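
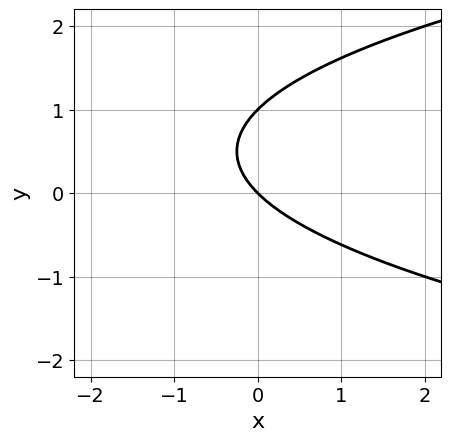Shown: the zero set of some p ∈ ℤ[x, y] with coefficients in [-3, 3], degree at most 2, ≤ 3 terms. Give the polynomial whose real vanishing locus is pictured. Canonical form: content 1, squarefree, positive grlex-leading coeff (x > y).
First, the degree is 2 — the shape is more complex than any degree-1 curve.
Next, from the visible intercepts: it crosses the x-axis at the gridline x = 0; among the integer gridlines, it crosses the y-axis at y ∈ {0, 1}.
Finally, fitting integer coefficients to these (and the overall shape) gives p.

y^2 - x - y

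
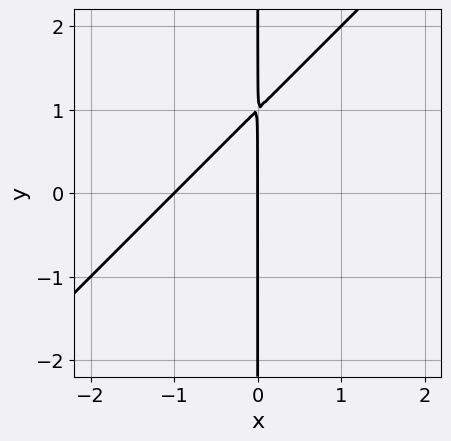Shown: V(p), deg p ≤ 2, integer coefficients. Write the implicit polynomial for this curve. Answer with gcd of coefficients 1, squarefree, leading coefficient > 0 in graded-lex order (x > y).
x^2 - x*y + x

(a) The degree is 2 — a generic line meets the curve in up to 2 points.
(b) Observable constraints: every point of the y-axis in the box is on the curve; among the integer gridlines, it crosses the x-axis at x ∈ {-1, 0}.
(c) Together with the visible shape, these determine p as stated.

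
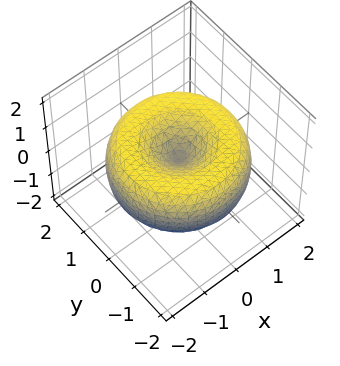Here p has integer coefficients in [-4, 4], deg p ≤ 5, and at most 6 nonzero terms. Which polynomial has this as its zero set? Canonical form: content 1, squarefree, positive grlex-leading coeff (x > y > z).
(a) Degree: no degree-3 surface has this shape, so deg p = 4.
(b) Symmetries: rotational symmetry about the z-axis ⇒ p depends on x, y only through x² + y².
(c) Observable constraints: it meets the z-axis at z = 0 (among the integer gridlines); one y-axis crossing is at y = 0; it meets the x-axis at x = 0 (among the integer gridlines).
(d) Fitting integer coefficients to these (and the overall shape) gives p.

x^4 + 2*x^2*y^2 + y^4 - 3*x^2 - 3*y^2 + 3*z^2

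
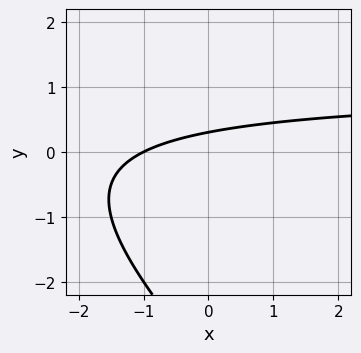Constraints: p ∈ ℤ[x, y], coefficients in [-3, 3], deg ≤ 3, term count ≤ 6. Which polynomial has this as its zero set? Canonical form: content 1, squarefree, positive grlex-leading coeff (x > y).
x*y + y^2 - x + 3*y - 1

Degree: a generic line meets the curve in up to 2 points, so deg p = 2.
Against the integer gridlines: it crosses the x-axis at the gridline x = -1.
These observations pin down the coefficients.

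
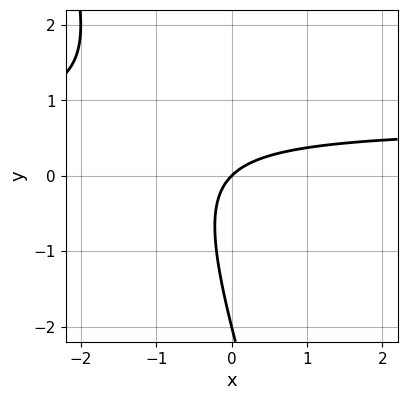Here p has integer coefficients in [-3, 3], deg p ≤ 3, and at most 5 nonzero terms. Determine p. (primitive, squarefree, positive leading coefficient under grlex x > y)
First, the degree is 2 — a generic line meets the curve in up to 2 points.
Next, against the integer gridlines: the y-axis gridline crossings are at y ∈ {-2, 0}; it crosses the x-axis at the gridline x = 0.
Finally, putting this together gives p.

3*x*y + y^2 - 2*x + 2*y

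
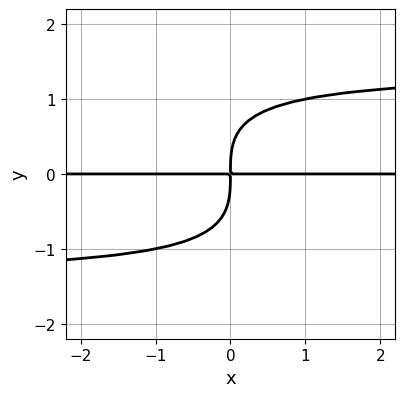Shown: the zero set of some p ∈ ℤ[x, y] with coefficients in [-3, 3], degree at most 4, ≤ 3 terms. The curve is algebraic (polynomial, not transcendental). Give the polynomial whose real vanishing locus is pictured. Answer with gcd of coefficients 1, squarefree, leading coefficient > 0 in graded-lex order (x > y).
1. deg p = 4.
2. Observable constraints: the visible x-axis segment lies entirely on the curve.
3. Together with the visible shape, these determine p as stated.

x*y^3 + y^4 - 2*x*y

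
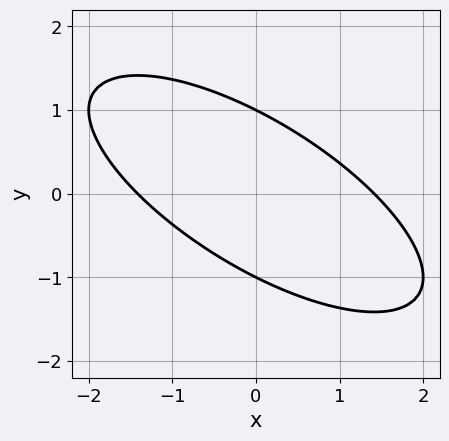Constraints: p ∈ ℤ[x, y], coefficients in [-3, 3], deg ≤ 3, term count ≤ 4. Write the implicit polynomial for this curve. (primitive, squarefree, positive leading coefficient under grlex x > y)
(a) deg p = 2. No degree-1 curve has this shape.
(b) Observable constraints: among the integer gridlines, it crosses the y-axis at y ∈ {-1, 1}.
(c) Together with the visible shape, these determine p as stated.

x^2 + 2*x*y + 2*y^2 - 2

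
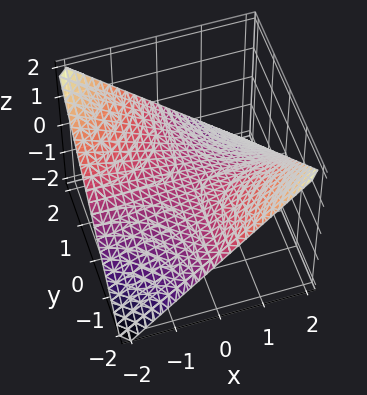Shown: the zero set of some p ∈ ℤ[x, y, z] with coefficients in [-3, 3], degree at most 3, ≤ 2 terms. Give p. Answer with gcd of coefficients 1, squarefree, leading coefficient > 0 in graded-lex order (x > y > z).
x*y + 2*z

(a) The degree is 2 — a hyperbolic paraboloid; a quadric.
(b) Reading off the gridlines: every point of the y-axis in the box is on the surface; the visible x-axis segment lies entirely on the surface.
(c) Together with the visible shape, these determine p as stated.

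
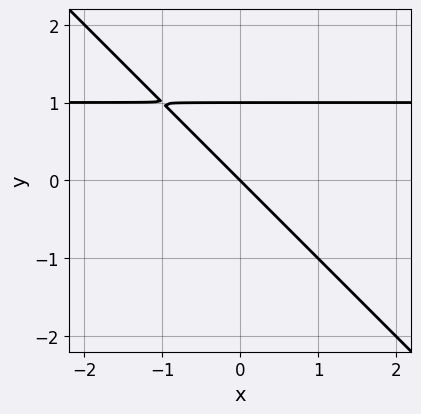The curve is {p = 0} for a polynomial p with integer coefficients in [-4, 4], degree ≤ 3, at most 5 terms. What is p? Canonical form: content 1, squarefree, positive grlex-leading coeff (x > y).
x*y + y^2 - x - y

First, degree: the shape is more complex than any degree-1 curve, so deg p = 2.
Next, checking where it meets the axes: among the integer gridlines, it crosses the y-axis at y ∈ {0, 1}; it crosses the x-axis at the gridline x = 0.
Finally, putting this together gives p.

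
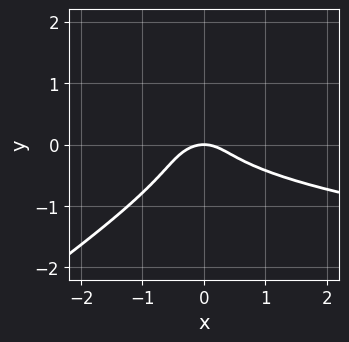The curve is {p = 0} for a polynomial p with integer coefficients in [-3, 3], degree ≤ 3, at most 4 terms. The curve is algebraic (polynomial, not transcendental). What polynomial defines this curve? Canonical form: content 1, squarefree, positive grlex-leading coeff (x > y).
(a) The degree is 3 — a generic line meets the curve in up to 3 points.
(b) Reading off the gridlines: it crosses the x-axis at the gridline x = 0; it crosses the y-axis at the gridline y = 0.
(c) Together with the visible shape, these determine p as stated.

2*x*y^2 - 3*y^3 - x^2 - y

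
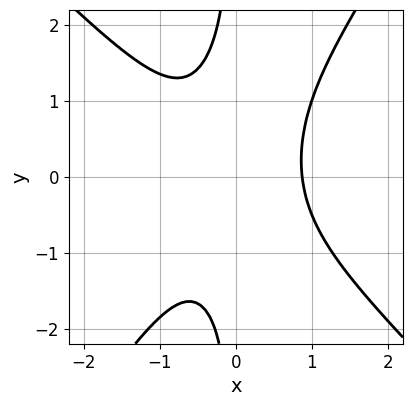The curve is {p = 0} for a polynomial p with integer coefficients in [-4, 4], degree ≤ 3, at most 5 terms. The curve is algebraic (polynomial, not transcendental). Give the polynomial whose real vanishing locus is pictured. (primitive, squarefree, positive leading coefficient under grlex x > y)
3*x^3 + x^2*y - 2*x*y^2 - 2

1. Degree: the shape is more complex than any degree-2 curve, so deg p = 3.
2. Observable constraints: it misses every integer gridline on the y-axis.
3. Together with the visible shape, these determine p as stated.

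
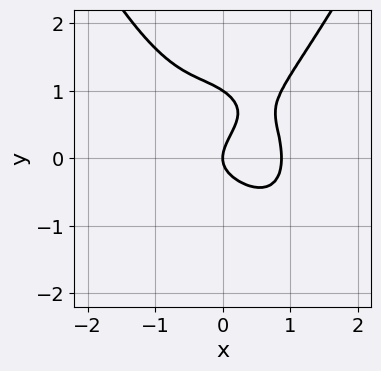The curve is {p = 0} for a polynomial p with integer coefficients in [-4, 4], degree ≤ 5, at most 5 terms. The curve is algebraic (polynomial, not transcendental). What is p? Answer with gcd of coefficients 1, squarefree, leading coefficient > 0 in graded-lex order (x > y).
First, degree: no degree-3 curve has this shape, so deg p = 4.
Then, reading off the gridlines: among the integer gridlines, it crosses the y-axis at y ∈ {0, 1}; one x-axis crossing is at x = 0.
Finally, assembling these constraints gives the stated polynomial.

3*x^4 - 3*y^3 + 3*y^2 - 2*x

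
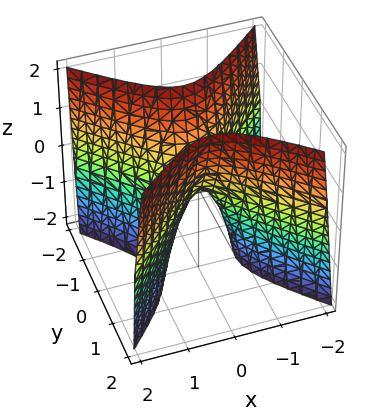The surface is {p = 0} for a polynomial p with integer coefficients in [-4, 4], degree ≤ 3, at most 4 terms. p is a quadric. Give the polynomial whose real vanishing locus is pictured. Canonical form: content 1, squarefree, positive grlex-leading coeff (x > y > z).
3*x^2 - 3*y^2 + z

The degree is 2 — a saddle surface; a quadric.
Symmetries: the y ↦ −y reflection is a symmetry, so y appears only in even powers; it's symmetric under x → −x, forcing even powers of x.
Checking where it meets the axes: it crosses the z-axis at the gridline z = 0; it crosses the y-axis at the gridline y = 0.
Solving for integer coefficients yields p as stated.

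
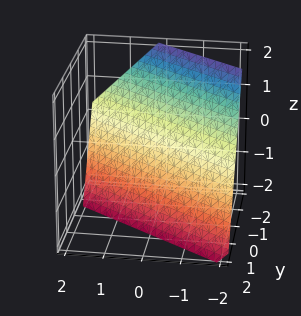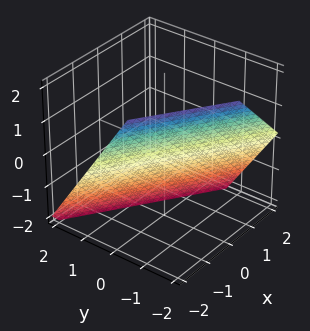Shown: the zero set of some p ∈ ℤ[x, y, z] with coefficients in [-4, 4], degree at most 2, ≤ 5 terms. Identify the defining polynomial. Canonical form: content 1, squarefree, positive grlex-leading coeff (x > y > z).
1. The degree is 1 — the surface is flat (a plane).
2. Against the integer gridlines: it meets the z-axis at z = -1 (among the integer gridlines); one x-axis crossing is at x = -1.
3. Assembling these constraints gives the stated polynomial.

2*x + 3*y + 2*z + 2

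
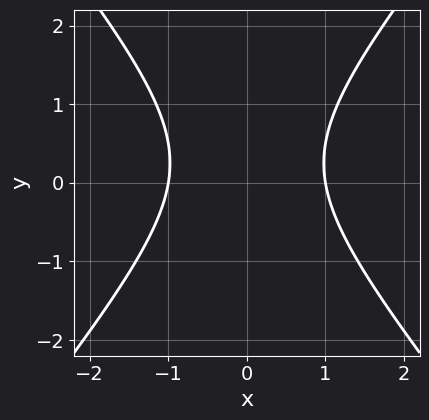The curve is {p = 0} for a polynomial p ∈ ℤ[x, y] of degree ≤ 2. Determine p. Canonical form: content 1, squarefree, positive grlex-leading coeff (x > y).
Degree: a generic line meets the curve in up to 2 points, so deg p = 2.
Symmetries: it's symmetric under x → −x, forcing even powers of x.
Against the integer gridlines: it misses every integer gridline on the y-axis; the x-axis gridline crossings are at x ∈ {-1, 1}.
Fitting integer coefficients to these (and the overall shape) gives p.

3*x^2 - 2*y^2 + y - 3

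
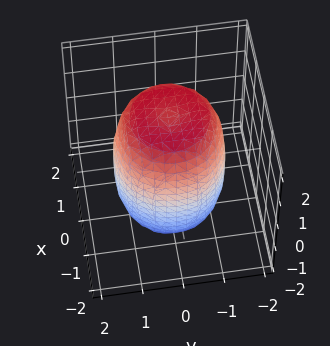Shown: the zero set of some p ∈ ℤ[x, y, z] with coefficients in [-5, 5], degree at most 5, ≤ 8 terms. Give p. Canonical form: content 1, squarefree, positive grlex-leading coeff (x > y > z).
deg p = 4.
Symmetries: rotational symmetry about the z-axis ⇒ p depends on x, y only through x² + y².
Reading off the gridlines: a circular section at z = 1 has radius between 1 and 2.
The integer polynomial consistent with all of this is the stated p.

2*x^4 + 4*x^2*y^2 + 2*y^4 - 2*x^2 - 2*y^2 + z^2 - 3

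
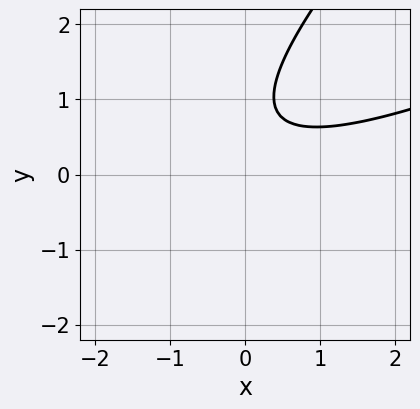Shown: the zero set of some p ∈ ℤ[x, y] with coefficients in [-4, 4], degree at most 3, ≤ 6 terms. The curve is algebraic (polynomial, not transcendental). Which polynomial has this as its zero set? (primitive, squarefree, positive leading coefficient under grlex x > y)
1. Degree: the shape is more complex than any degree-1 curve, so deg p = 2.
2. From the visible intercepts: it misses every integer gridline on the y-axis; the curve avoids every integer x-axis point in the box.
3. Matching integer coefficients to the picture gives p.

x^2 - 3*x*y + 2*y^2 - 3*y + 2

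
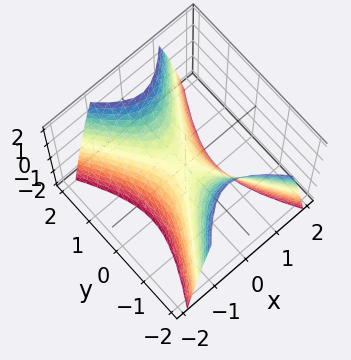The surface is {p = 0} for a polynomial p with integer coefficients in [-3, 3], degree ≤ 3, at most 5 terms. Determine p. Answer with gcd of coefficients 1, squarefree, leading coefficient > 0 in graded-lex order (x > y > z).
2*x^2 - y^2 + z

First, the degree is 2 — a hyperbolic paraboloid; a quadric.
Next, symmetries: it's symmetric under x → −x, forcing even powers of x; the y ↦ −y reflection is a symmetry, so y appears only in even powers.
Next, checking where it meets the axes: one y-axis crossing is at y = 0; it meets the z-axis at z = 0 (among the integer gridlines).
Finally, matching integer coefficients to the picture gives p.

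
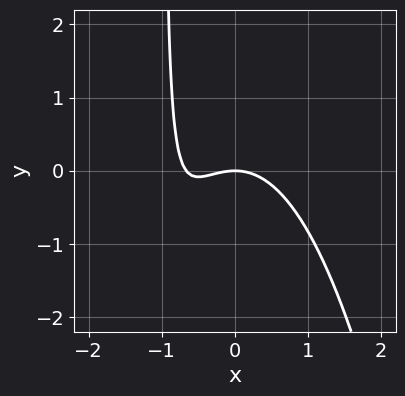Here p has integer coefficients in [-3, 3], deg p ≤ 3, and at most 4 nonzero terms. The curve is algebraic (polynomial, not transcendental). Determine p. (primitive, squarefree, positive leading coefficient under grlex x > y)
3*x^3 + 2*x^2 + 3*x*y + 3*y

The degree is 3 — the shape is more complex than any degree-2 curve.
Observable constraints: it crosses the x-axis at the gridline x = 0; it meets the y-axis at y = 0 (among the integer gridlines).
Together with the visible shape, these determine p as stated.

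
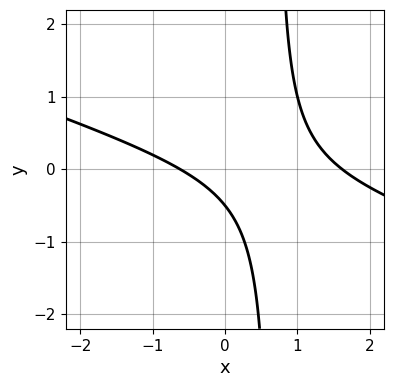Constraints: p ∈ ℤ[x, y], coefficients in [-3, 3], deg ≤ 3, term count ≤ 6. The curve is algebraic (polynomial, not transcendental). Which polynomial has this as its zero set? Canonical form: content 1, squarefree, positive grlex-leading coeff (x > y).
x^2 + 3*x*y - x - 2*y - 1

First, deg p = 2. The shape is more complex than any degree-1 curve.
Finally, the integer polynomial consistent with all of this is the stated p.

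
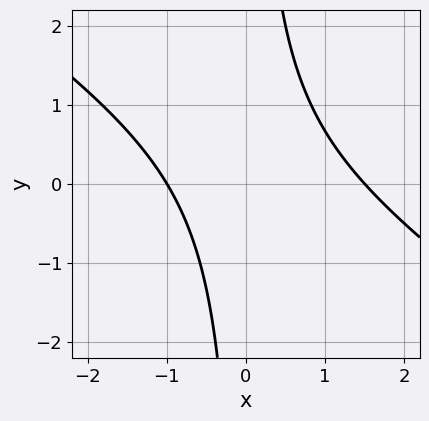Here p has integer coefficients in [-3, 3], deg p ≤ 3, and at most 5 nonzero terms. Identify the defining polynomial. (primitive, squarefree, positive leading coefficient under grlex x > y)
(a) The degree is 2 — no degree-1 curve has this shape.
(b) Observable constraints: it meets the x-axis at x = -1 (among the integer gridlines); it misses every integer gridline on the y-axis.
(c) The integer polynomial consistent with all of this is the stated p.

2*x^2 + 3*x*y - x - 3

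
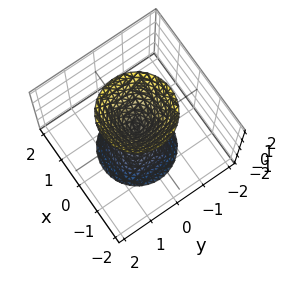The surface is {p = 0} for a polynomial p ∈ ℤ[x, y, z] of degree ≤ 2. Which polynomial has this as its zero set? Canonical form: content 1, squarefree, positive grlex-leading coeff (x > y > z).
3*x^2 + 3*y^2 - z^2

I count 2 distinct pieces. They look like related sheets of one shape, so recover p as a whole.
deg p = 2. Two nappes meeting at a single point; a quadric.
Symmetries: it's symmetric under z → −z, forcing even powers of z; the surface is invariant under rotation about z: p = q(x² + y², z).
Observable constraints: a circular section at z = 1 has radius between 0 and 1; one y-axis crossing is at y = 0; it meets the x-axis at x = 0 (among the integer gridlines); it meets the z-axis at z = 0 (among the integer gridlines).
Putting this together gives p.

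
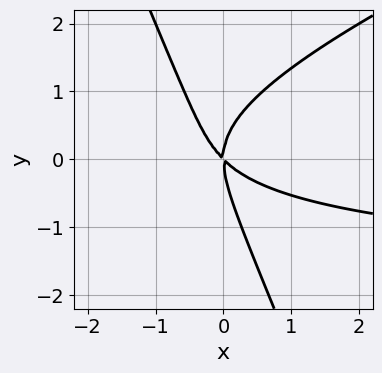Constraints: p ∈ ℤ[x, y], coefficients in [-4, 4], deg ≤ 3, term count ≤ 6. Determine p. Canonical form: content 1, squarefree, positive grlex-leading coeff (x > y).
1. deg p = 3. No degree-2 curve has this shape.
2. From the axis intercepts and sections: it crosses the x-axis at the gridline x = 0; one y-axis crossing is at y = 0.
3. Assembling these constraints gives the stated polynomial.

x^2*y - 2*x*y^2 - y^3 + 2*x^2 + 2*x*y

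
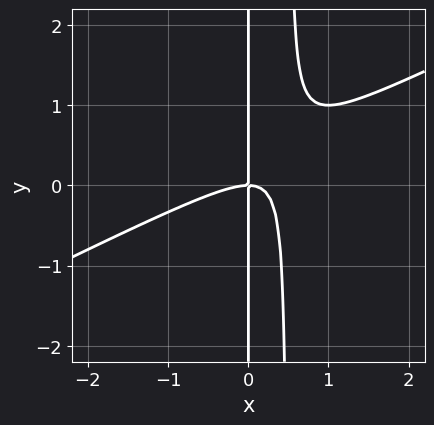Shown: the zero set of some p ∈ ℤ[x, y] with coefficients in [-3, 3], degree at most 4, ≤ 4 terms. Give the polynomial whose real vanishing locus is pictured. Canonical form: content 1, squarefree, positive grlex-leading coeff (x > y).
1. The degree is 3 — a generic line meets the curve in up to 3 points.
2. From the axis intercepts and sections: every point of the y-axis in the box is on the curve; one x-axis crossing is at x = 0.
3. Putting this together gives p.

x^3 - 2*x^2*y + x*y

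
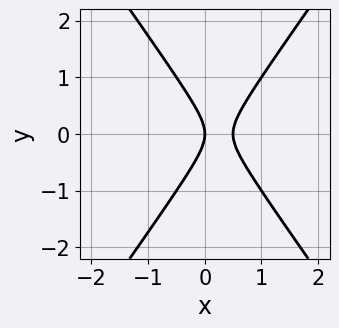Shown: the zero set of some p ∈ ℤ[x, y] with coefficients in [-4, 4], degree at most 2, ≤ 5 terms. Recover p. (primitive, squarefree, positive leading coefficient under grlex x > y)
2*x^2 - y^2 - x

(a) Degree: the shape is more complex than any degree-1 curve, so deg p = 2.
(b) Symmetries: mirror symmetry y ↦ −y ⇒ only even powers of y.
(c) Against the integer gridlines: it crosses the y-axis at the gridline y = 0; it crosses the x-axis at the gridline x = 0.
(d) Matching integer coefficients to the picture gives p.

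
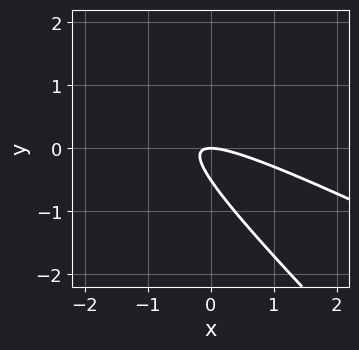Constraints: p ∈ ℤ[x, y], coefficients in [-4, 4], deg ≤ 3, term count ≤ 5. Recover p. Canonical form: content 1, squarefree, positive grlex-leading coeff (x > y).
x^2 + 3*x*y + 2*y^2 + y

(a) deg p = 2. No degree-1 curve has this shape.
(b) Against the integer gridlines: it meets the y-axis at y = 0 (among the integer gridlines); it crosses the x-axis at the gridline x = 0.
(c) Fitting integer coefficients to these (and the overall shape) gives p.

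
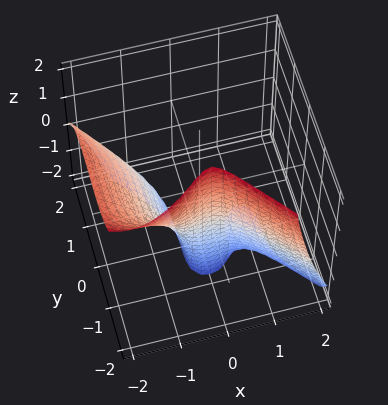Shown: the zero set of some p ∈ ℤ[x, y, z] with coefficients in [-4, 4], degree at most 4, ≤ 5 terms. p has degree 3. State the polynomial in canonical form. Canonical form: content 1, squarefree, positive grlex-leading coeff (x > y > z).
3*x^3 + 3*x^2*z + 2*y^3 + 2*x^2 + 1

First, the degree is 3 — a generic line meets the surface in up to 3 points.
Next, against the integer gridlines: no z-intercept at any integer in the box; it crosses the x-axis at the gridline x = -1.
Finally, assembling these constraints gives the stated polynomial.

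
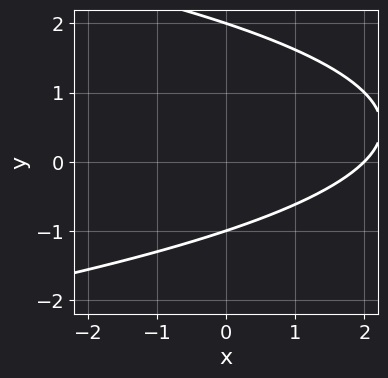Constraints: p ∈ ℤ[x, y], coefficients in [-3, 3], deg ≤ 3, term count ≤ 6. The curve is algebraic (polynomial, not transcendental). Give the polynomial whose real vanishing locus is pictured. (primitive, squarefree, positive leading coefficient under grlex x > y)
y^2 + x - y - 2

1. The degree is 2 — a generic line meets the curve in up to 2 points.
2. Against the integer gridlines: it crosses the x-axis at the gridline x = 2; among the integer gridlines, it crosses the y-axis at y ∈ {-1, 2}.
3. Solving for integer coefficients yields p as stated.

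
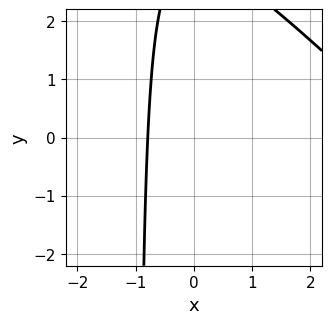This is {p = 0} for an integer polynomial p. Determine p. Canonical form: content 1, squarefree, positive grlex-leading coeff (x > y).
(a) Degree: a generic line meets the curve in up to 2 points, so deg p = 2.
(b) From the visible intercepts: no y-intercept at any integer in the box.
(c) Assembling these constraints gives the stated polynomial.

x^2 + x*y - 3*x + y - 3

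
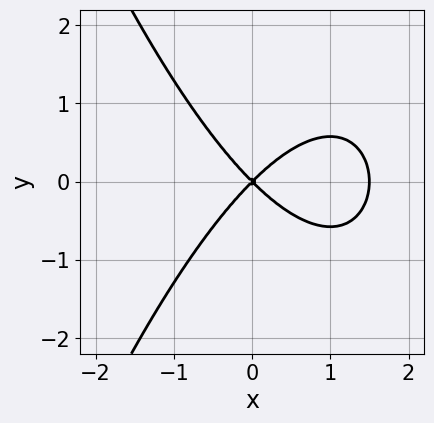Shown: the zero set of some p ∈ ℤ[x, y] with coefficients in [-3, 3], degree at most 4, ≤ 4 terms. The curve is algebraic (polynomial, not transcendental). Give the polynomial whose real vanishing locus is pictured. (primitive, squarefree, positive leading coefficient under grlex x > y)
(a) Degree: the shape is more complex than any degree-2 curve, so deg p = 3.
(b) Symmetries: mirror symmetry y ↦ −y ⇒ only even powers of y.
(c) Checking where it meets the axes: it crosses the x-axis at the gridline x = 0; one y-axis crossing is at y = 0.
(d) Solving for integer coefficients yields p as stated.

2*x^3 - 3*x^2 + 3*y^2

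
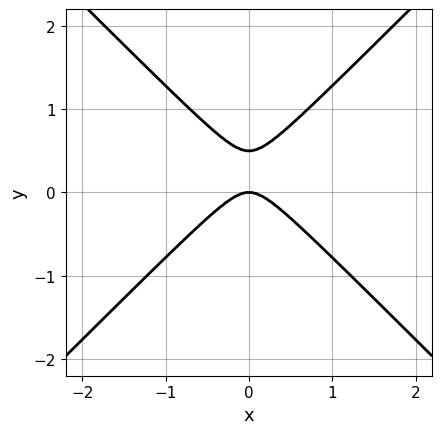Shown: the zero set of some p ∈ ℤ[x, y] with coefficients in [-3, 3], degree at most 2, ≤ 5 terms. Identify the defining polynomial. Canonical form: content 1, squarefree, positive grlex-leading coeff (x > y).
First, deg p = 2. No degree-1 curve has this shape.
Next, symmetries: it's symmetric under x → −x, forcing even powers of x.
Then, observable constraints: one y-axis crossing is at y = 0; one x-axis crossing is at x = 0.
Finally, solving for integer coefficients yields p as stated.

2*x^2 - 2*y^2 + y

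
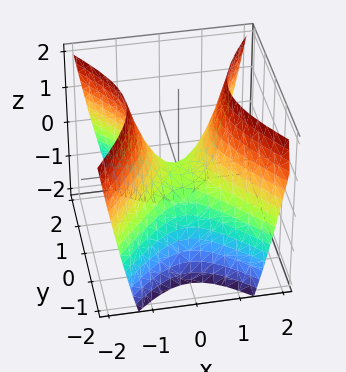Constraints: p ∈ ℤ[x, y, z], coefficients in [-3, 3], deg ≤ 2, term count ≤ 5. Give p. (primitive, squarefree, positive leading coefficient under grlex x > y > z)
deg p = 2. A hyperbolic paraboloid; a quadric.
Symmetries: mirror symmetry x ↦ −x ⇒ only even powers of x; the y ↦ −y reflection is a symmetry, so y appears only in even powers.
From the visible intercepts: one y-axis crossing is at y = 0; it crosses the x-axis at the gridline x = 0; one z-axis crossing is at z = 0.
Together with the visible shape, these determine p as stated.

3*x^2 - 2*y^2 - 2*z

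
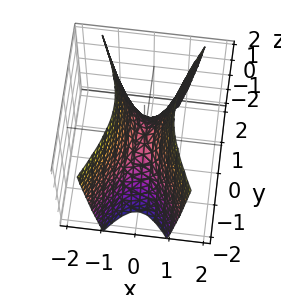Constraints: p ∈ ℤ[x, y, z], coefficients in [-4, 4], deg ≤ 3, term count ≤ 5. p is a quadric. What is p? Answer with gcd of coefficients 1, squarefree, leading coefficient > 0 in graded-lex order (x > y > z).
3*x^2 - y^2 - z

1. Degree: a saddle surface; a quadric, so deg p = 2.
2. Symmetries: the y ↦ −y reflection is a symmetry, so y appears only in even powers; the x ↦ −x reflection is a symmetry, so x appears only in even powers.
3. From the axis intercepts and sections: it crosses the x-axis at the gridline x = 0; it crosses the z-axis at the gridline z = 0; it meets the y-axis at y = 0 (among the integer gridlines).
4. Putting this together gives p.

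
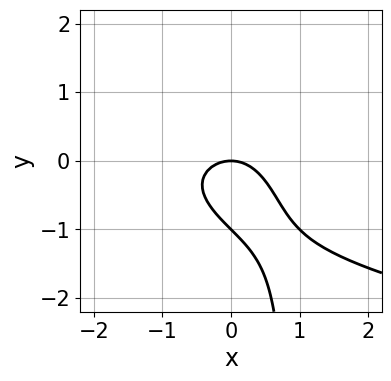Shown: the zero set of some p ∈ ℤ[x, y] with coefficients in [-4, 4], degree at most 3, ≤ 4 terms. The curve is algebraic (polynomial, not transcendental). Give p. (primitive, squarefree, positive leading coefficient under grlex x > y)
1. Degree: the shape is more complex than any degree-2 curve, so deg p = 3.
2. Reading off the gridlines: it crosses the x-axis at the gridline x = 0; the y-axis gridline crossings are at y ∈ {-1, 0}.
3. Together with the visible shape, these determine p as stated.

x*y^2 - x^2 - y^2 - y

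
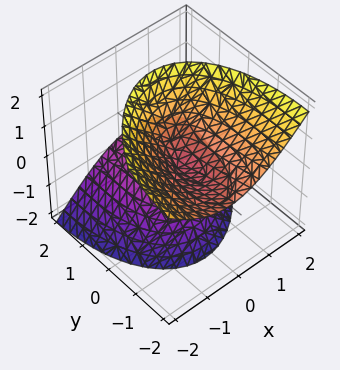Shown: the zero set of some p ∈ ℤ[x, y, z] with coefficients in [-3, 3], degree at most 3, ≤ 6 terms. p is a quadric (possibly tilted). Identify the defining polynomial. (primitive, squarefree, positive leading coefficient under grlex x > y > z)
3*x^2 - x*y + y^2 + 3*y*z - 2*z^2

(a) I count 2 distinct pieces.
(b) The degree is 2 — no degree-1 surface has this shape.
(c) From the visible intercepts: one y-axis crossing is at y = 0; it crosses the x-axis at the gridline x = 0; it crosses the z-axis at the gridline z = 0.
(d) Assembling these constraints gives the stated polynomial.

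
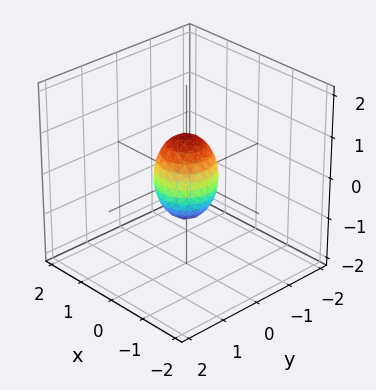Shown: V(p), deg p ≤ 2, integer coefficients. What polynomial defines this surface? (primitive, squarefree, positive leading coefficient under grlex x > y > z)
(a) Degree: bounded and convex; a quadric, so deg p = 2.
(b) Symmetries: mirror symmetry z ↦ −z ⇒ only even powers of z; rotational symmetry about the z-axis ⇒ p depends on x, y only through x² + y².
(c) Checking where it meets the axes: a circular section at z = 0 has radius between 0 and 1; the z-axis gridline crossings are at z ∈ {-1, 1}.
(d) Together with the visible shape, these determine p as stated.

2*x^2 + 2*y^2 + z^2 - 1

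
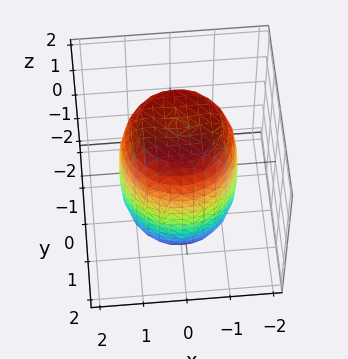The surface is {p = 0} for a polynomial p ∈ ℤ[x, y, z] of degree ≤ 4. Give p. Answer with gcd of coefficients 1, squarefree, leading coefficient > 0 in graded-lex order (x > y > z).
2*x^4 + 4*x^2*y^2 + 2*y^4 - 2*x^2 - 2*y^2 + z^2 - 3

1. Degree: a generic line meets the surface in up to 4 points, so deg p = 4.
2. Symmetry: the surface is invariant under rotation about z: p = q(x² + y², z).
3. Observable constraints: a circular section at z = 0 has radius between 1 and 2.
4. Together with the visible shape, these determine p as stated.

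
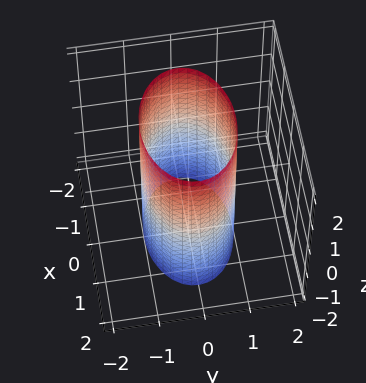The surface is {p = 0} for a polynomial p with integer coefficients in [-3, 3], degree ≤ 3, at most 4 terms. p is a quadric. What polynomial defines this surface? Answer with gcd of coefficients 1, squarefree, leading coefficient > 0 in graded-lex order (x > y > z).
First, deg p = 2.
Next, symmetries: it's symmetric under z → −z, forcing even powers of z; it's symmetric under x → −x, forcing even powers of x; mirror symmetry y ↦ −y ⇒ only even powers of y.
Then, observable constraints: among the integer gridlines, it crosses the y-axis at y ∈ {-1, 1}; no z-intercept at any integer in the box.
Finally, fitting integer coefficients to these (and the overall shape) gives p.

x^2 + 2*y^2 - 2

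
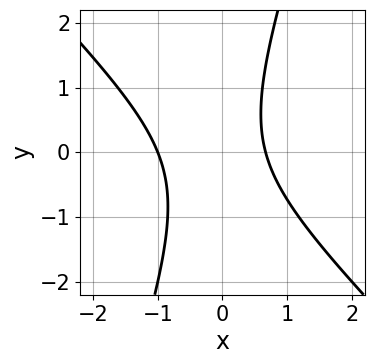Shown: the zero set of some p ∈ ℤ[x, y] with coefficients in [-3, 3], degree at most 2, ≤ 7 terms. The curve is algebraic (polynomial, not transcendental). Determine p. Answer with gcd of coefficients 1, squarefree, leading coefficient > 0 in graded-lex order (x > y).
deg p = 2.
Reading off the gridlines: no y-intercept at any integer in the box; one x-axis crossing is at x = -1.
Matching integer coefficients to the picture gives p.

3*x^2 + 2*x*y - y^2 + x - 2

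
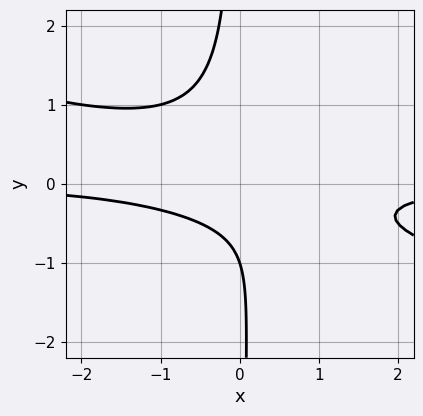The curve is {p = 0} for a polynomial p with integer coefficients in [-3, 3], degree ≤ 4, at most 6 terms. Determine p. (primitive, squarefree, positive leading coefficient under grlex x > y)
(a) The degree is 3 — no degree-2 curve has this shape.
(b) From the axis intercepts and sections: no x-intercept at any integer in the box; one y-axis crossing is at y = -1.
(c) Assembling these constraints gives the stated polynomial.

x^2*y + 3*x*y^2 + y + 1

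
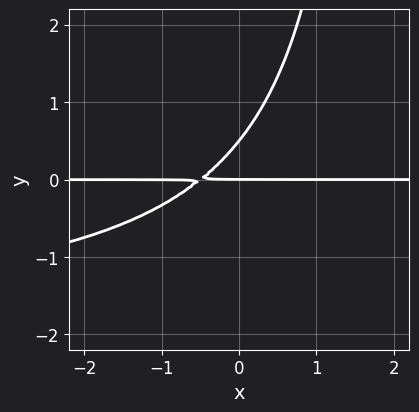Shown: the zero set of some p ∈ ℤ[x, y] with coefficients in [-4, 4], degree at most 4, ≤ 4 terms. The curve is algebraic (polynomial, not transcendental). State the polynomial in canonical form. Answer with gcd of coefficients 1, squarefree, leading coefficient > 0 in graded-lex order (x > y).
x*y^2 + 2*x*y - 2*y^2 + y

First, degree: the shape is more complex than any degree-2 curve, so deg p = 3.
Then, from the axis intercepts and sections: one y-axis crossing is at y = 0; the visible x-axis segment lies entirely on the curve.
Finally, putting this together gives p.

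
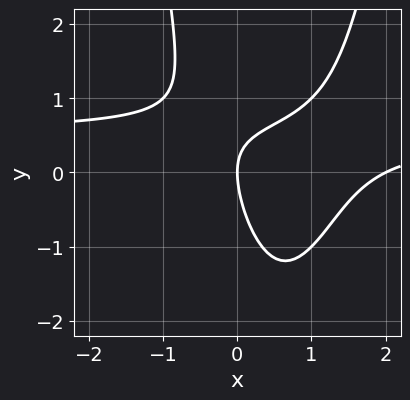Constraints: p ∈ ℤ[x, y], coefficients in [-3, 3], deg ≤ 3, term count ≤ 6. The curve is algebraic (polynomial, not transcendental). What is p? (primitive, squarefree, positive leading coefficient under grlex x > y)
First, the degree is 3 — the shape is more complex than any degree-2 curve.
Next, from the axis intercepts and sections: it meets the y-axis at y = 0 (among the integer gridlines); among the integer gridlines, it crosses the x-axis at x ∈ {0, 2}.
Finally, matching integer coefficients to the picture gives p.

2*x^2*y - x^2 - 2*x*y - y^2 + 2*x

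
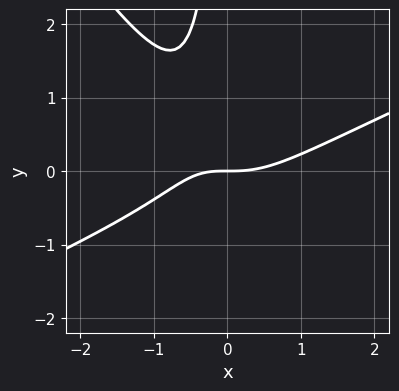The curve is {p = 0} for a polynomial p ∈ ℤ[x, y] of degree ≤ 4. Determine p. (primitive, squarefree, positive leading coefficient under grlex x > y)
2*x^3 - 3*x^2*y - 3*x*y^2 - 2*x*y - 3*y

deg p = 3. A generic line meets the curve in up to 3 points.
Observable constraints: it meets the y-axis at y = 0 (among the integer gridlines); it meets the x-axis at x = 0 (among the integer gridlines).
Fitting integer coefficients to these (and the overall shape) gives p.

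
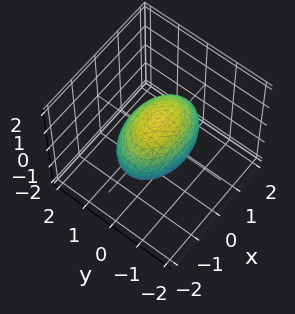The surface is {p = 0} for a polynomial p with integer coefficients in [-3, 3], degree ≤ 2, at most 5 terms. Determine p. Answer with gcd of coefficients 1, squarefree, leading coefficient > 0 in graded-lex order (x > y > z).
x^2 + 2*y^2 + 2*z^2 - 2

1. deg p = 2. Bounded and convex; a quadric.
2. Symmetries: mirror symmetry z ↦ −z ⇒ only even powers of z; it's symmetric under y → −y, forcing even powers of y; the x ↦ −x reflection is a symmetry, so x appears only in even powers.
3. Against the integer gridlines: the y-axis gridline crossings are at y ∈ {-1, 1}; the z-axis gridline crossings are at z ∈ {-1, 1}.
4. Putting this together gives p.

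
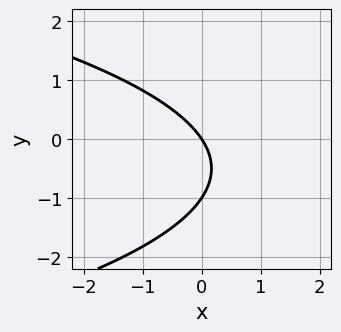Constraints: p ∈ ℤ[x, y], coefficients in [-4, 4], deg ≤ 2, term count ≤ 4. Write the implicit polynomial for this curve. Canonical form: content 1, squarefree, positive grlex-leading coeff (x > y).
2*y^2 + 3*x + 2*y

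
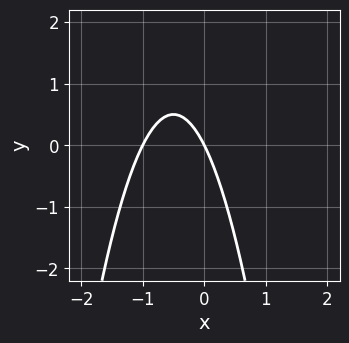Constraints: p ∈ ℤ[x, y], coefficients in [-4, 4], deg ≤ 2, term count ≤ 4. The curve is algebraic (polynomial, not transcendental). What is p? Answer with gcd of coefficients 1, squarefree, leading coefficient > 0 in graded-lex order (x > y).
2*x^2 + 2*x + y

(a) The degree is 2 — no degree-1 curve has this shape.
(b) Against the integer gridlines: it meets the y-axis at y = 0 (among the integer gridlines); the x-axis gridline crossings are at x ∈ {-1, 0}.
(c) Matching integer coefficients to the picture gives p.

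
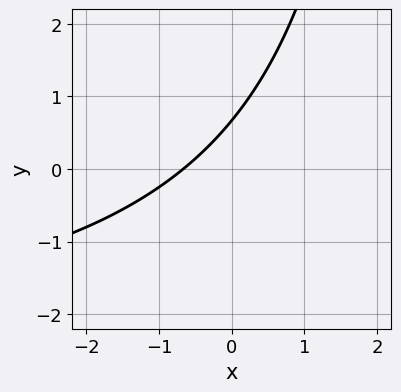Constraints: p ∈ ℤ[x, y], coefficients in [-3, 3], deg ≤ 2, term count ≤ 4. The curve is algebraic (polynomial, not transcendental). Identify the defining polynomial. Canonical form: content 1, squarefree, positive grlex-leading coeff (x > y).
(a) Degree: no degree-1 curve has this shape, so deg p = 2.
(b) Putting this together gives p.

x*y + 3*x - 3*y + 2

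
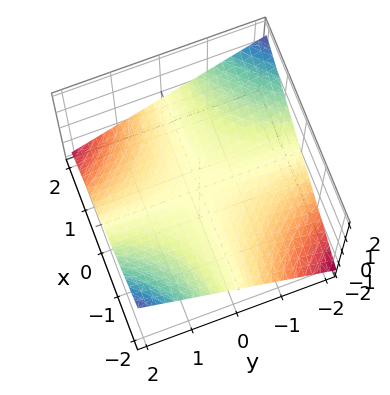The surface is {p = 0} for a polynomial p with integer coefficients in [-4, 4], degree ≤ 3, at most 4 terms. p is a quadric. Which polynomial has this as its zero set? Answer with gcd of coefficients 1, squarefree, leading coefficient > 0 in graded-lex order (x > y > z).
1. The degree is 2 — a hyperbolic paraboloid; a quadric.
2. From the visible intercepts: the visible y-axis segment lies entirely on the surface; it crosses the z-axis at the gridline z = 0; every point of the x-axis in the box is on the surface.
3. These observations pin down the coefficients.

x*y + 3*z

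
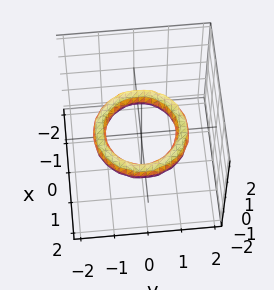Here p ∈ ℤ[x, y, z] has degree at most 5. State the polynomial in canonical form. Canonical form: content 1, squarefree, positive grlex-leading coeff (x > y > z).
1. Degree: no degree-3 surface has this shape, so deg p = 4.
2. Symmetries: rotational symmetry about the z-axis ⇒ p depends on x, y only through x² + y².
3. Reading off the gridlines: the y-axis gridline crossings are at y ∈ {-1, 1}; it misses every integer gridline on the z-axis.
4. Putting this together gives p. Check: (1, 0, 0) on the x-axis lies on the surface, and p(1, 0, 0) = 0. ✓

x^4 + 2*x^2*y^2 + y^4 - 3*x^2 - 3*y^2 + 3*z^2 + 2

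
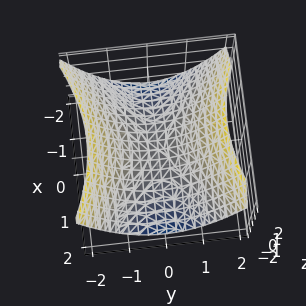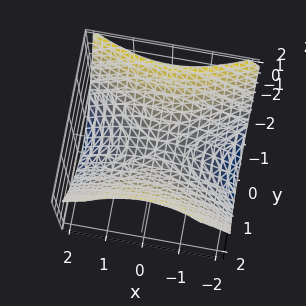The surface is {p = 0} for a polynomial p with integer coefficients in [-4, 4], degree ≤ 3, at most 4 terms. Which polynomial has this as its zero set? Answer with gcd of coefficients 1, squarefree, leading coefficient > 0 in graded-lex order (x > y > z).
x^2 - 2*y^2 + 3*z

deg p = 2.
Symmetries: it's symmetric under x → −x, forcing even powers of x; the y ↦ −y reflection is a symmetry, so y appears only in even powers.
Reading off the gridlines: it meets the x-axis at x = 0 (among the integer gridlines); it crosses the y-axis at the gridline y = 0; it crosses the z-axis at the gridline z = 0.
These observations pin down the coefficients.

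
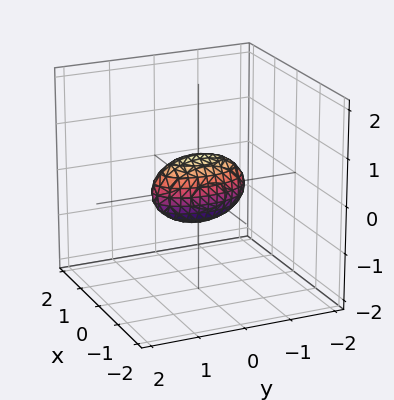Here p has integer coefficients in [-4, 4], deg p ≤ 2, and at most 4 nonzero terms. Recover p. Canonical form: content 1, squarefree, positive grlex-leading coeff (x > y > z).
3*x^2 + y^2 + 2*z^2 - 1

First, degree: a closed, bounded, convex surface; a quadric, so deg p = 2.
Then, symmetries: the y ↦ −y reflection is a symmetry, so y appears only in even powers; it's symmetric under z → −z, forcing even powers of z; the x ↦ −x reflection is a symmetry, so x appears only in even powers.
Next, against the integer gridlines: the y-axis gridline crossings are at y ∈ {-1, 1}.
Finally, putting this together gives p.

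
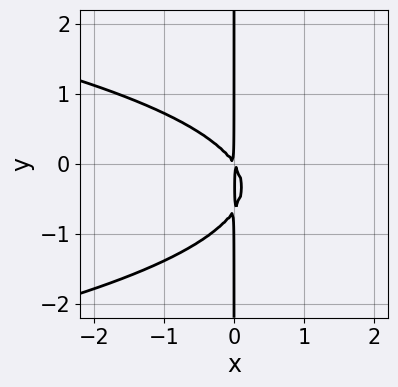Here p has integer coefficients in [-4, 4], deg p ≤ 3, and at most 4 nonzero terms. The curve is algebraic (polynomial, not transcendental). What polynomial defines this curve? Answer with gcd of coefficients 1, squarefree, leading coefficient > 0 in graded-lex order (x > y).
3*x*y^2 + 3*x^2 + 2*x*y

1. deg p = 3. No degree-2 curve has this shape.
2. From the axis intercepts and sections: every point of the y-axis in the box is on the curve.
3. Assembling these constraints gives the stated polynomial.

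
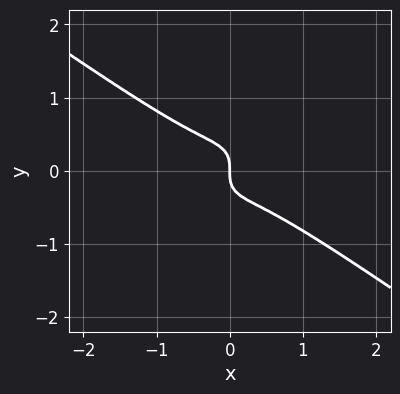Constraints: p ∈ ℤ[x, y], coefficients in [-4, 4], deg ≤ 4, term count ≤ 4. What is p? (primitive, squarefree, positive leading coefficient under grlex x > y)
2*x^3 - 2*x*y^2 + 3*y^3 + x

First, the degree is 3 — no degree-2 curve has this shape.
Next, reading off the gridlines: it meets the x-axis at x = 0 (among the integer gridlines); it crosses the y-axis at the gridline y = 0.
Finally, solving for integer coefficients yields p as stated.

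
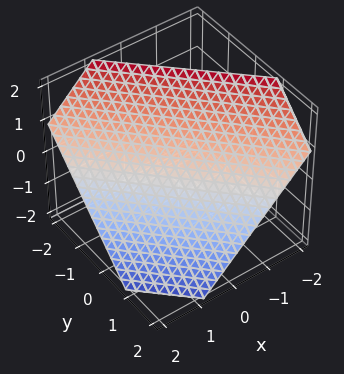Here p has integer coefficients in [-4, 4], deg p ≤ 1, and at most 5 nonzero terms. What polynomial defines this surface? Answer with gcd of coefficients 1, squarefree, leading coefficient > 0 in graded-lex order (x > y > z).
3*x + 3*y + 3*z - 2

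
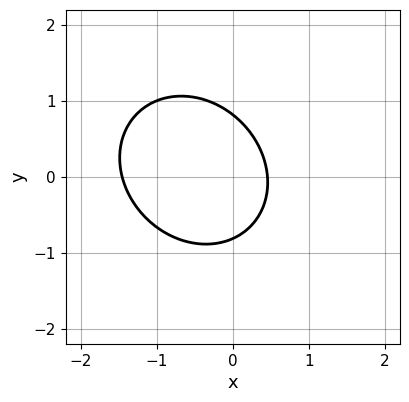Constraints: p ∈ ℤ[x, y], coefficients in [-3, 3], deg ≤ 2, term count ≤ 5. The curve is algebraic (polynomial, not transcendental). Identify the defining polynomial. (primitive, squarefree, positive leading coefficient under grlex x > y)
The degree is 2 — a generic line meets the curve in up to 2 points.
Matching integer coefficients to the picture gives p.

3*x^2 + x*y + 3*y^2 + 3*x - 2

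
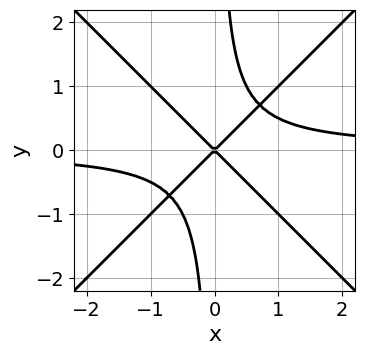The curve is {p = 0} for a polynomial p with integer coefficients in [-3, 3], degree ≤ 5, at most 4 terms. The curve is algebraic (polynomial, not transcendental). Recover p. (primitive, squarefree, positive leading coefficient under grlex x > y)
2*x^3*y - 2*x*y^3 - x^2 + y^2

Degree: the shape is more complex than any degree-3 curve, so deg p = 4.
From the visible intercepts: it crosses the y-axis at the gridline y = 0; it meets the x-axis at x = 0 (among the integer gridlines).
Fitting integer coefficients to these (and the overall shape) gives p.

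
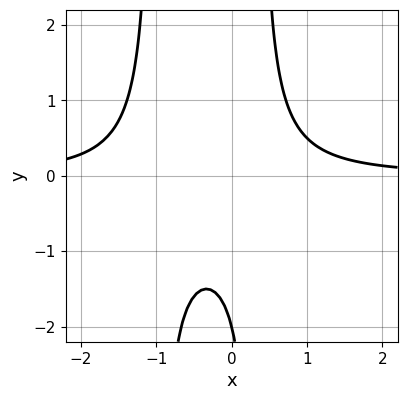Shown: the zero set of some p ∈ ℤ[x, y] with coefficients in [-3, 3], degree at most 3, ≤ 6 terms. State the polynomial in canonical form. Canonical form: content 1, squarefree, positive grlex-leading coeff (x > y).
1. deg p = 3. The shape is more complex than any degree-2 curve.
2. From the axis intercepts and sections: it crosses the y-axis at the gridline y = -2; no x-intercept at any integer in the box.
3. The integer polynomial consistent with all of this is the stated p.

3*x^2*y + 2*x*y - y - 2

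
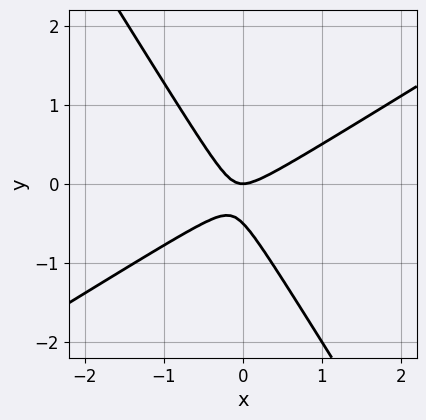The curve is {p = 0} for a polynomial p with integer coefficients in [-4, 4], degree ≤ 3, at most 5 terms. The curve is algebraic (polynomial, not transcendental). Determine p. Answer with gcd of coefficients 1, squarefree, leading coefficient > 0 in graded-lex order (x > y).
2*x^2 - 2*x*y - 2*y^2 - y

First, the degree is 2 — no degree-1 curve has this shape.
Next, from the visible intercepts: it meets the y-axis at y = 0 (among the integer gridlines); one x-axis crossing is at x = 0.
Finally, together with the visible shape, these determine p as stated.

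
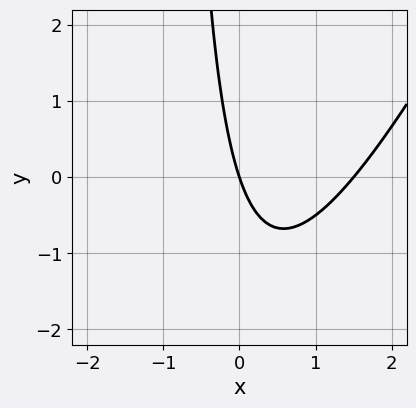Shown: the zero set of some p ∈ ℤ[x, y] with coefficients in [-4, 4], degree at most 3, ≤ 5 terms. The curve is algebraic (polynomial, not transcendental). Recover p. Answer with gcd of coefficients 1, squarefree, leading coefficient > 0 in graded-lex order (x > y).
2*x^2 - x*y - 3*x - y

(a) The degree is 2 — the shape is more complex than any degree-1 curve.
(b) Against the integer gridlines: it crosses the x-axis at the gridline x = 0; it crosses the y-axis at the gridline y = 0.
(c) Solving for integer coefficients yields p as stated.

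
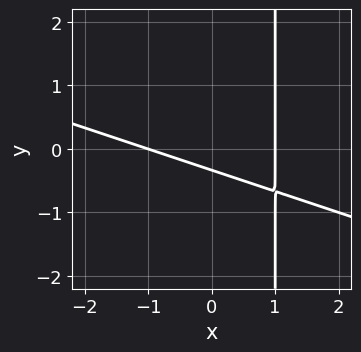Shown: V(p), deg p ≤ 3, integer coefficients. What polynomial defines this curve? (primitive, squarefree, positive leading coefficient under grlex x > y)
(a) Degree: a generic line meets the curve in up to 2 points, so deg p = 2.
(b) From the visible intercepts: the x-axis gridline crossings are at x ∈ {-1, 1}.
(c) Fitting integer coefficients to these (and the overall shape) gives p.

x^2 + 3*x*y - 3*y - 1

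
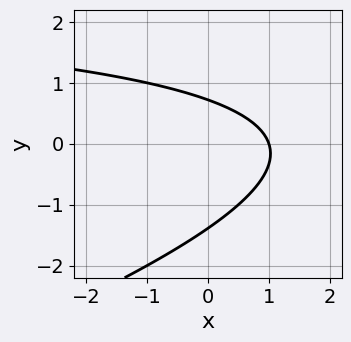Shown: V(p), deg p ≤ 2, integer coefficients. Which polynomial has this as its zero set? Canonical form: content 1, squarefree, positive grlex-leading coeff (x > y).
x*y - 3*y^2 - 3*x - 2*y + 3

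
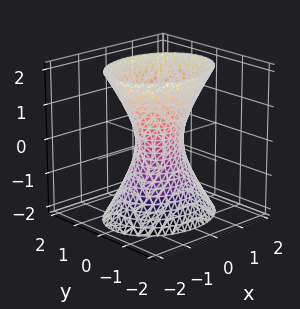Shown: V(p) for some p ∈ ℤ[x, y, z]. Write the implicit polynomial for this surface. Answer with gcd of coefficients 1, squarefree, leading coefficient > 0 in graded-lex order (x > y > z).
2*x^2 + 3*y^2 - z^2 - 1

First, deg p = 2. One connected sheet with a waist; a quadric.
Next, symmetries: the x ↦ −x reflection is a symmetry, so x appears only in even powers; it's symmetric under y → −y, forcing even powers of y; mirror symmetry z ↦ −z ⇒ only even powers of z.
Next, against the integer gridlines: the surface avoids every integer z-axis point in the box.
Finally, putting this together gives p.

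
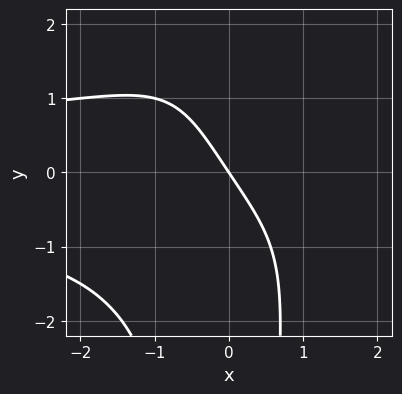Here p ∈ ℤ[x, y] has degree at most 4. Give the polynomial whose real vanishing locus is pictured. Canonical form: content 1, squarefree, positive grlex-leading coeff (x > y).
x^2*y^2 + 3*x + 2*y

1. deg p = 4. The shape is more complex than any degree-3 curve.
2. From the axis intercepts and sections: one x-axis crossing is at x = 0; it meets the y-axis at y = 0 (among the integer gridlines).
3. Putting this together gives p.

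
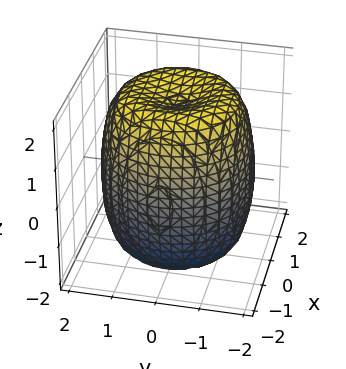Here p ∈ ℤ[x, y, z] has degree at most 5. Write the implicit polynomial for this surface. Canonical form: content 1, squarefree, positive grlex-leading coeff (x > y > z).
x^4 + 2*x^2*y^2 + y^4 - 2*x^2 - 2*y^2 + z^2 - 3

Degree: a generic line meets the surface in up to 4 points, so deg p = 4.
By symmetry, every cross-section ⟂ z is a circle, so x, y appear only via x² + y².
Observable constraints: a circular section at z = 1 has radius between 1 and 2.
Solving for integer coefficients yields p as stated.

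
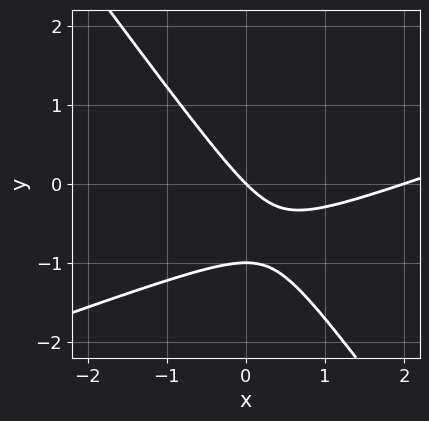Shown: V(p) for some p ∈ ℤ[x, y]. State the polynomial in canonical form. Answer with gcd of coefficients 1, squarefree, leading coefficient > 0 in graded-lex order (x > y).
x^2 - 2*x*y - 2*y^2 - 2*x - 2*y

1. Degree: no degree-1 curve has this shape, so deg p = 2.
2. Reading off the gridlines: the y-axis gridline crossings are at y ∈ {-1, 0}; the x-axis gridline crossings are at x ∈ {0, 2}.
3. Fitting integer coefficients to these (and the overall shape) gives p.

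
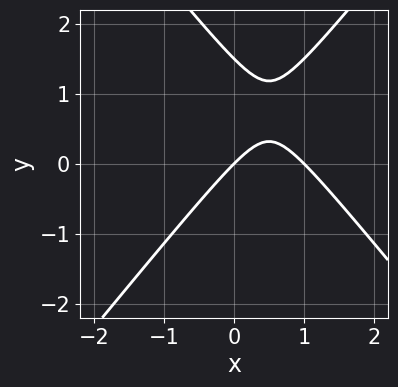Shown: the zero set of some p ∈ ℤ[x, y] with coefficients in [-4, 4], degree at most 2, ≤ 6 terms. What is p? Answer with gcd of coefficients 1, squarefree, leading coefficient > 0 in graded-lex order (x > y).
3*x^2 - 2*y^2 - 3*x + 3*y

deg p = 2.
Checking where it meets the axes: it crosses the y-axis at the gridline y = 0; the x-axis gridline crossings are at x ∈ {0, 1}.
Assembling these constraints gives the stated polynomial.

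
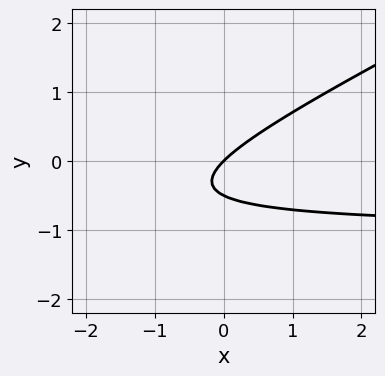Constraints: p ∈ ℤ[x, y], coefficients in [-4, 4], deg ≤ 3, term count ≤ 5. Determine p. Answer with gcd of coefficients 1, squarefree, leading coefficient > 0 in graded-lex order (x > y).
x*y - 2*y^2 + x - y

First, degree: no degree-1 curve has this shape, so deg p = 2.
Next, from the axis intercepts and sections: one x-axis crossing is at x = 0; it meets the y-axis at y = 0 (among the integer gridlines).
Finally, these observations pin down the coefficients.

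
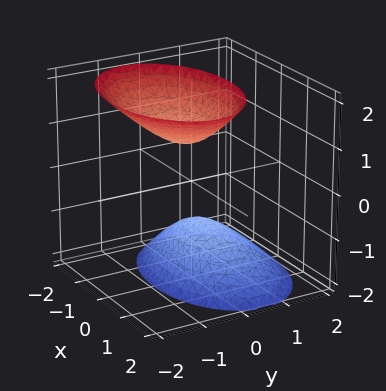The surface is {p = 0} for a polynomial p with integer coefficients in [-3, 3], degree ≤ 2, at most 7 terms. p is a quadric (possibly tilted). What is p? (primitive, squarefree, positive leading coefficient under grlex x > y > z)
x^2 + 2*y^2 + y*z - z^2 + 1

1. I count 2 distinct pieces. They look like related sheets of one shape, so recover p as a whole.
2. The degree is 2 — the shape is more complex than any degree-1 surface.
3. Against the integer gridlines: no y-intercept at any integer in the box; among the integer gridlines, it crosses the z-axis at z ∈ {-1, 1}; the surface avoids every integer x-axis point in the box.
4. Fitting integer coefficients to these (and the overall shape) gives p.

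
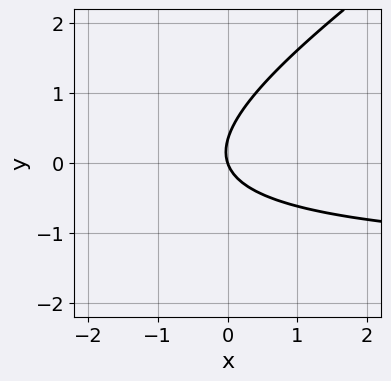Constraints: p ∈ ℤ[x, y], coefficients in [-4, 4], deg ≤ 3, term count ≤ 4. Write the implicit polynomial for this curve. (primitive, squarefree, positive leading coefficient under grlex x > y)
First, degree: no degree-1 curve has this shape, so deg p = 2.
Then, against the integer gridlines: it meets the x-axis at x = 0 (among the integer gridlines); it meets the y-axis at y = 0 (among the integer gridlines).
Finally, putting this together gives p.

2*x*y - 3*y^2 + 3*x + y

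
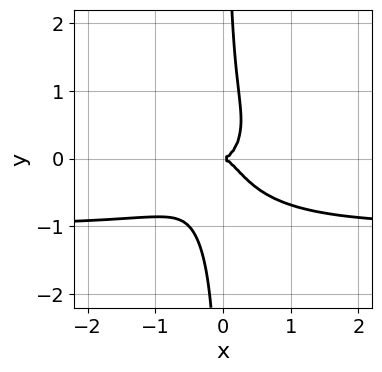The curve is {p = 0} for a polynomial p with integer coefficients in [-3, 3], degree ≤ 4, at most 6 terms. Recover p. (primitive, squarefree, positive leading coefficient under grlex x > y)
First, deg p = 4.
Next, from the axis intercepts and sections: it meets the y-axis at y = 0 (among the integer gridlines); it meets the x-axis at x = 0 (among the integer gridlines).
Finally, matching integer coefficients to the picture gives p.

3*x^3*y + 3*x*y^3 + 3*x^3 + x*y^2 - y^2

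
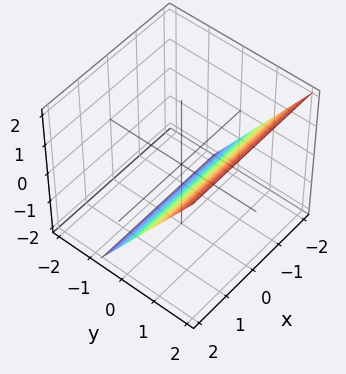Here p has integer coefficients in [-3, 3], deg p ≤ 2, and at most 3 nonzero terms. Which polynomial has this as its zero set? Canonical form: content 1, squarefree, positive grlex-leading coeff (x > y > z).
3*y - 2*z - 2

deg p = 1.
Observable constraints: one z-axis crossing is at z = -1; it misses every integer gridline on the x-axis.
These observations pin down the coefficients.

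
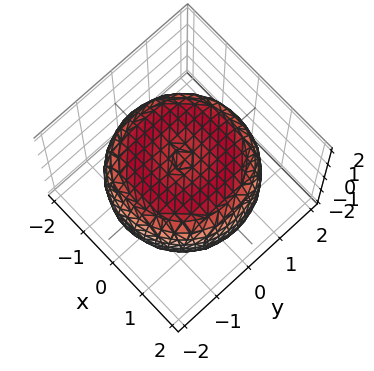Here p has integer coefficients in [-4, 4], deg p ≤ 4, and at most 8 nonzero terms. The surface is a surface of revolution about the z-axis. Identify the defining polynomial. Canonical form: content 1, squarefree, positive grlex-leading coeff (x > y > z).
(a) The degree is 4 — the shape is more complex than any degree-3 surface.
(b) Symmetry: the z-axis is an axis of rotation, so x and y enter only as x² + y².
(c) From the axis intercepts and sections: the z-axis gridline crossings are at z ∈ {-1, 1}; a circular section at z = -1 has radius between 1 and 2.
(d) Putting this together gives p.

x^4 + 2*x^2*y^2 + y^4 - 2*x^2 - 2*y^2 + 3*z^2 - 3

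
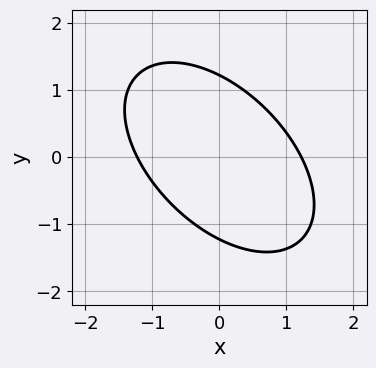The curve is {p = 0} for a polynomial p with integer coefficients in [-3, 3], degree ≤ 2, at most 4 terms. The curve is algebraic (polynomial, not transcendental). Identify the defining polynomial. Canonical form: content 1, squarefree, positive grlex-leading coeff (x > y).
deg p = 2.
The integer polynomial consistent with all of this is the stated p.

2*x^2 + 2*x*y + 2*y^2 - 3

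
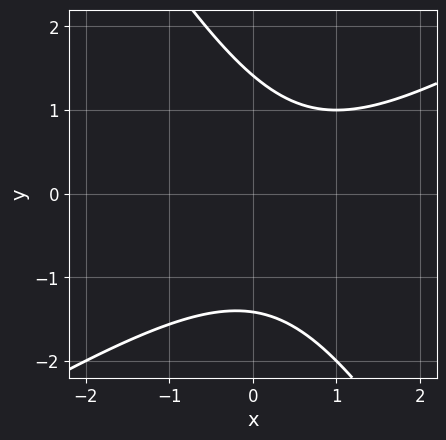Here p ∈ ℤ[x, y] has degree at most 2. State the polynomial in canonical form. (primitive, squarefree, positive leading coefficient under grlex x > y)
x^2 - x*y - y^2 - x + 2

The degree is 2 — a generic line meets the curve in up to 2 points.
From the visible intercepts: it misses every integer gridline on the x-axis.
Fitting integer coefficients to these (and the overall shape) gives p.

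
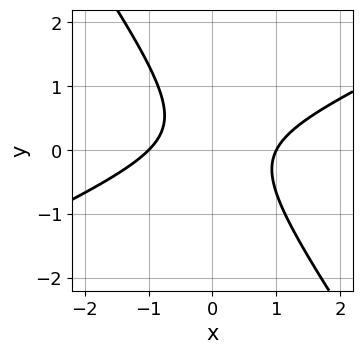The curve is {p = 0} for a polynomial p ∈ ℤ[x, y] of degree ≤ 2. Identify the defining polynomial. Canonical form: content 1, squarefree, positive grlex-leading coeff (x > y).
First, degree: a generic line meets the curve in up to 2 points, so deg p = 2.
Then, reading off the gridlines: the x-axis gridline crossings are at x ∈ {-1, 1}; it misses every integer gridline on the y-axis.
Finally, matching integer coefficients to the picture gives p.

2*x^2 - 3*x*y - 3*y^2 + y - 2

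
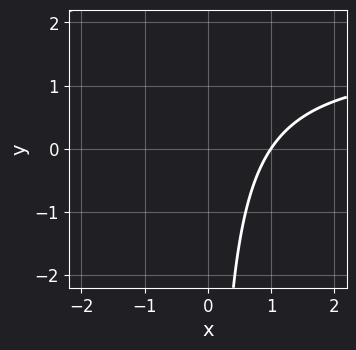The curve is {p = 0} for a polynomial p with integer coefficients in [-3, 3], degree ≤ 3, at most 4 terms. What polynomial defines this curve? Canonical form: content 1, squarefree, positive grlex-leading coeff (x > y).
2*x*y - 3*x + 3

The degree is 2 — the shape is more complex than any degree-1 curve.
From the visible intercepts: no y-intercept at any integer in the box; it crosses the x-axis at the gridline x = 1.
These observations pin down the coefficients.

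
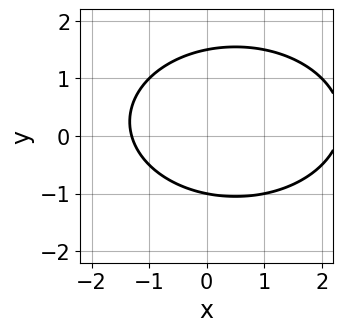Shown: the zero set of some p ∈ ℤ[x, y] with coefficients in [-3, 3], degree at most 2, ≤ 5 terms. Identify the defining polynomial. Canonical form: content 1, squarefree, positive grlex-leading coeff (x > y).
x^2 + 2*y^2 - x - y - 3

(a) Degree: the shape is more complex than any degree-1 curve, so deg p = 2.
(b) Observable constraints: it crosses the y-axis at the gridline y = -1.
(c) Putting this together gives p.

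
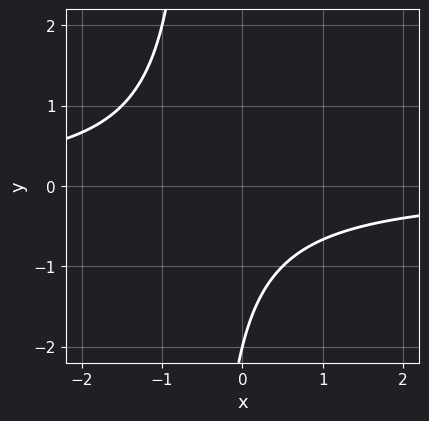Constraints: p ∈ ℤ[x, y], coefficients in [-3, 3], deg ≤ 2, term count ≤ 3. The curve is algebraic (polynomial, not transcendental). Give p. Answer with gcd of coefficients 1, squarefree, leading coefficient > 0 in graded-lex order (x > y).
(a) The degree is 2 — the shape is more complex than any degree-1 curve.
(b) From the axis intercepts and sections: one y-axis crossing is at y = -2; the curve avoids every integer x-axis point in the box.
(c) Matching integer coefficients to the picture gives p.

2*x*y + y + 2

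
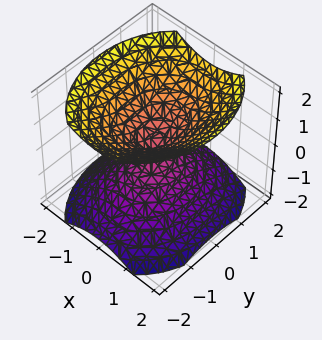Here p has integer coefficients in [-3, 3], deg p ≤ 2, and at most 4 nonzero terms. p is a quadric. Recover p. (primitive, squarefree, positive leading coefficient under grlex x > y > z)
(a) There are 2 components.
(b) The degree is 2 — two nappes meeting at a single point; a quadric.
(c) Symmetries: it's symmetric under x → −x, forcing even powers of x; it's symmetric under z → −z, forcing even powers of z; the y ↦ −y reflection is a symmetry, so y appears only in even powers.
(d) Checking where it meets the axes: one z-axis crossing is at z = 0; one y-axis crossing is at y = 0; it crosses the x-axis at the gridline x = 0.
(e) The integer polynomial consistent with all of this is the stated p.

3*x^2 + 2*y^2 - 3*z^2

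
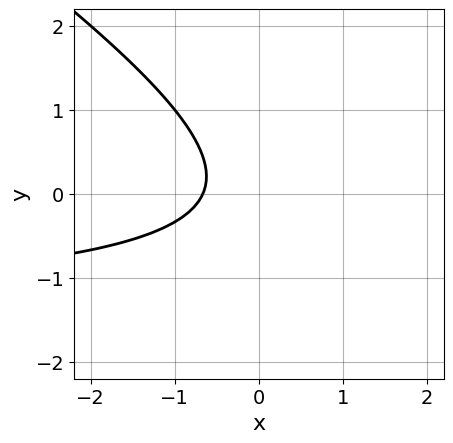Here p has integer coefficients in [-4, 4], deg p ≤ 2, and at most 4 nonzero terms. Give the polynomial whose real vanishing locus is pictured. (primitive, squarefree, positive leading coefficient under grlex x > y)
2*x*y + 3*y^2 + 3*x + 2

(a) deg p = 2. A generic line meets the curve in up to 2 points.
(b) From the visible intercepts: the curve avoids every integer y-axis point in the box.
(c) Matching integer coefficients to the picture gives p.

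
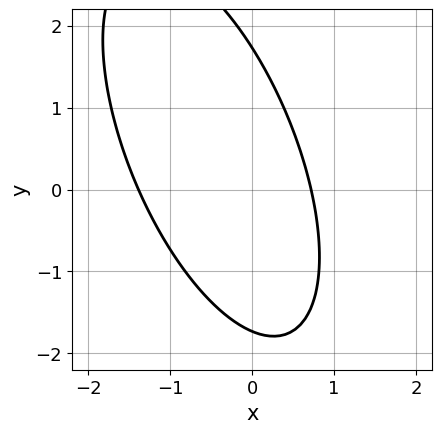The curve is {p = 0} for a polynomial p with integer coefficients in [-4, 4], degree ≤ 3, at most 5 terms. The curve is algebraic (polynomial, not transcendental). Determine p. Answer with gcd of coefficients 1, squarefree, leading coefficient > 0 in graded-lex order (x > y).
First, deg p = 2. A generic line meets the curve in up to 2 points.
Finally, matching integer coefficients to the picture gives p.

3*x^2 + 2*x*y + y^2 + 2*x - 3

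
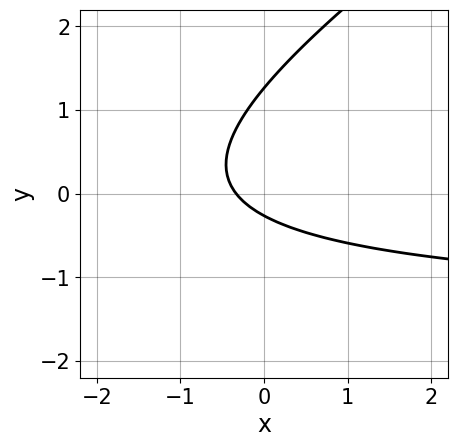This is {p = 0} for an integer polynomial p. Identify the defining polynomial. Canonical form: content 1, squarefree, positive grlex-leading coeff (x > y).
2*x*y - 3*y^2 + 3*x + 3*y + 1

deg p = 2. The shape is more complex than any degree-1 curve.
The integer polynomial consistent with all of this is the stated p.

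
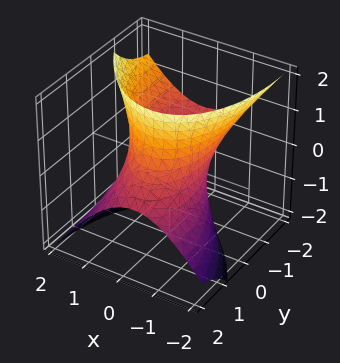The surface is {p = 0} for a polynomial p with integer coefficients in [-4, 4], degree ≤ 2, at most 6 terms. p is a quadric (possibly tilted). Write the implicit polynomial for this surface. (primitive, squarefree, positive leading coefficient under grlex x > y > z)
3*x^2 + x*y + y^2 + 3*y*z - z^2 - 3

1. deg p = 2. A generic line meets the surface in up to 2 points.
2. From the axis intercepts and sections: the x-axis gridline crossings are at x ∈ {-1, 1}; the surface avoids every integer z-axis point in the box.
3. The integer polynomial consistent with all of this is the stated p.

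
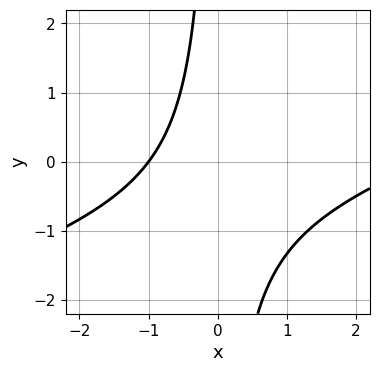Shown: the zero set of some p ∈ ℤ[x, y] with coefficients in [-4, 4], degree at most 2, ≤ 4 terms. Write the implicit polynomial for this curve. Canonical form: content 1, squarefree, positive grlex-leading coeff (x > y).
x^2 - 3*x*y - 2*x - 3

(a) Degree: no degree-1 curve has this shape, so deg p = 2.
(b) Reading off the gridlines: it misses every integer gridline on the y-axis; one x-axis crossing is at x = -1.
(c) These observations pin down the coefficients.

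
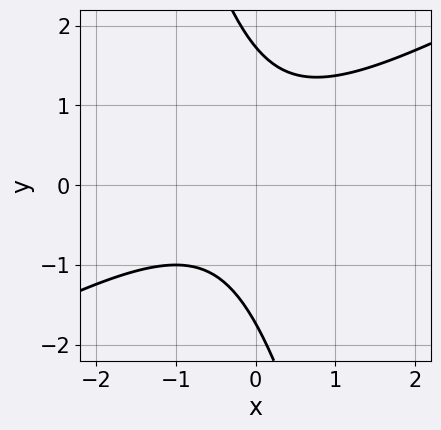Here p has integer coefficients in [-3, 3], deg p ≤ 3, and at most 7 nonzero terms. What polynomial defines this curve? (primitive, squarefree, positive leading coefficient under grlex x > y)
2*x^2 - 3*x*y - y^2 + x + 3

1. deg p = 2. A generic line meets the curve in up to 2 points.
2. From the visible intercepts: no x-intercept at any integer in the box.
3. Together with the visible shape, these determine p as stated.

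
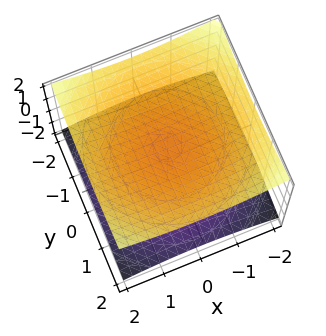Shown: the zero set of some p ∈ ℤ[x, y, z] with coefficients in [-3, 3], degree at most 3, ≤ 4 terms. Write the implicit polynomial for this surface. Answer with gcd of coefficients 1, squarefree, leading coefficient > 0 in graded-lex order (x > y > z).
First, the picture has 2 separate pieces. They look like related sheets of one shape, so recover p as a whole.
Then, deg p = 2. No degree-1 surface has this shape.
Then, symmetries: every cross-section ⟂ z is a circle, so x, y appear only via x² + y².
Then, from the visible intercepts: no x-intercept at any integer in the box; the z-axis gridline crossings are at z ∈ {-1, 1}; it misses every integer gridline on the y-axis.
Finally, these observations pin down the coefficients.

x^2 + y^2 - 3*z^2 + 3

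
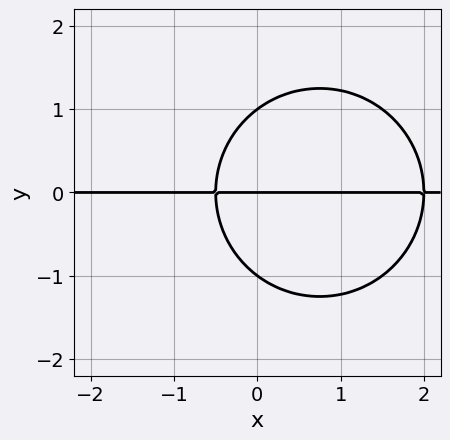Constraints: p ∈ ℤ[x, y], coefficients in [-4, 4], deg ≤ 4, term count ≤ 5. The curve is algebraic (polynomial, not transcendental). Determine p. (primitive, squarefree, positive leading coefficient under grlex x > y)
(a) deg p = 3. The shape is more complex than any degree-2 curve.
(b) Against the integer gridlines: the y-axis gridline crossings are at y ∈ {-1, 0, 1}; every point of the x-axis in the box is on the curve.
(c) The integer polynomial consistent with all of this is the stated p.

2*x^2*y + 2*y^3 - 3*x*y - 2*y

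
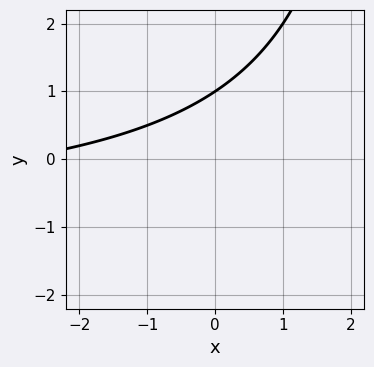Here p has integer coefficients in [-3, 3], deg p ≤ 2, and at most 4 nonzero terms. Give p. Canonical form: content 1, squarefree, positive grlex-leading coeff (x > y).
1. The degree is 2 — no degree-1 curve has this shape.
2. Against the integer gridlines: it meets the y-axis at y = 1 (among the integer gridlines); no x-intercept at any integer in the box.
3. Solving for integer coefficients yields p as stated.

x*y + x - 3*y + 3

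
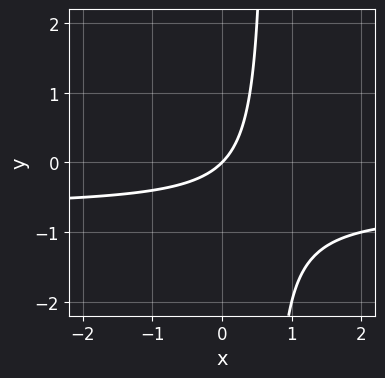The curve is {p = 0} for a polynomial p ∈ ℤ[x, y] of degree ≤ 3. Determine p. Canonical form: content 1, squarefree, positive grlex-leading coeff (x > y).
3*x*y + 2*x - 2*y

1. Degree: the shape is more complex than any degree-1 curve, so deg p = 2.
2. Checking where it meets the axes: one y-axis crossing is at y = 0; it meets the x-axis at x = 0 (among the integer gridlines).
3. Solving for integer coefficients yields p as stated.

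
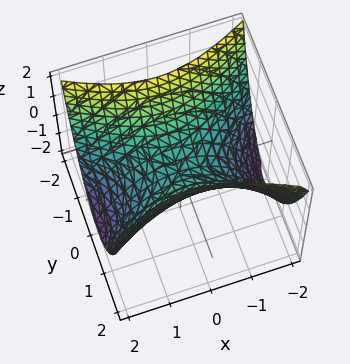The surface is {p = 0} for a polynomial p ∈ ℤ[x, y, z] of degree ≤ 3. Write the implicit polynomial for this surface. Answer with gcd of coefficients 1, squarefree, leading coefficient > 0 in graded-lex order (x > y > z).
1. Degree: a saddle surface; a quadric, so deg p = 2.
2. Symmetries: the x ↦ −x reflection is a symmetry, so x appears only in even powers; mirror symmetry y ↦ −y ⇒ only even powers of y.
3. Reading off the gridlines: it meets the x-axis at x = 0 (among the integer gridlines); it crosses the y-axis at the gridline y = 0.
4. Assembling these constraints gives the stated polynomial.

x^2 - 2*y^2 + 2*z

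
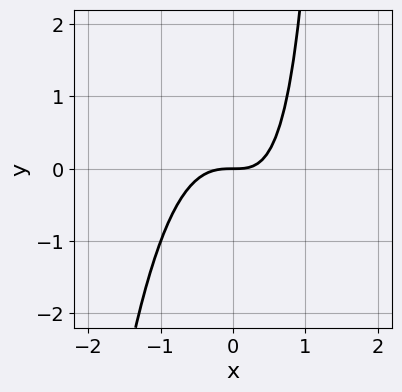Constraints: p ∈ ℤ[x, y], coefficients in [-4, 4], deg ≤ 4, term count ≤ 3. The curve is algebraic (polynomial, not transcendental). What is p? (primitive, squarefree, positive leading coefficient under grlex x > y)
First, deg p = 3. No degree-2 curve has this shape.
Then, against the integer gridlines: it crosses the y-axis at the gridline y = 0; it crosses the x-axis at the gridline x = 0.
Finally, the integer polynomial consistent with all of this is the stated p.

3*x^3 + x*y - 2*y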